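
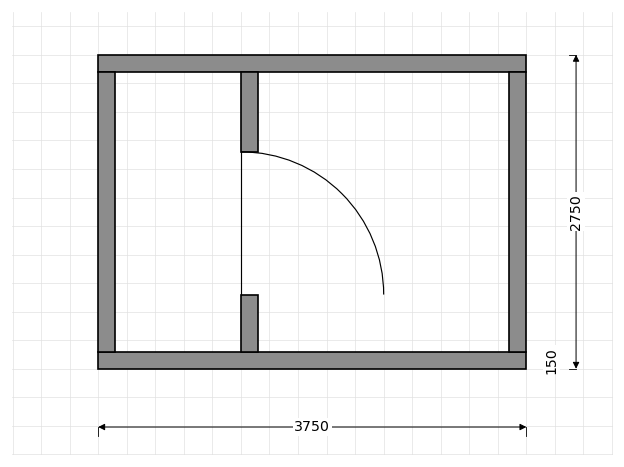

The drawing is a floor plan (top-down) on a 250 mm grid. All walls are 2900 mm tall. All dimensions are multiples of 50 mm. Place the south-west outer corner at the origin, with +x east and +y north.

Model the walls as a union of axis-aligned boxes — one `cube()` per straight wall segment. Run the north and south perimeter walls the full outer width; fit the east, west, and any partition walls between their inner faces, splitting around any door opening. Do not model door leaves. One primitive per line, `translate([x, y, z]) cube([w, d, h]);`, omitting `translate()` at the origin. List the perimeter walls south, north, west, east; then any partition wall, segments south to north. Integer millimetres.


cube([3750, 150, 2900]);
translate([0, 2600, 0]) cube([3750, 150, 2900]);
translate([0, 150, 0]) cube([150, 2450, 2900]);
translate([3600, 150, 0]) cube([150, 2450, 2900]);
translate([1250, 150, 0]) cube([150, 500, 2900]);
translate([1250, 1900, 0]) cube([150, 700, 2900]);


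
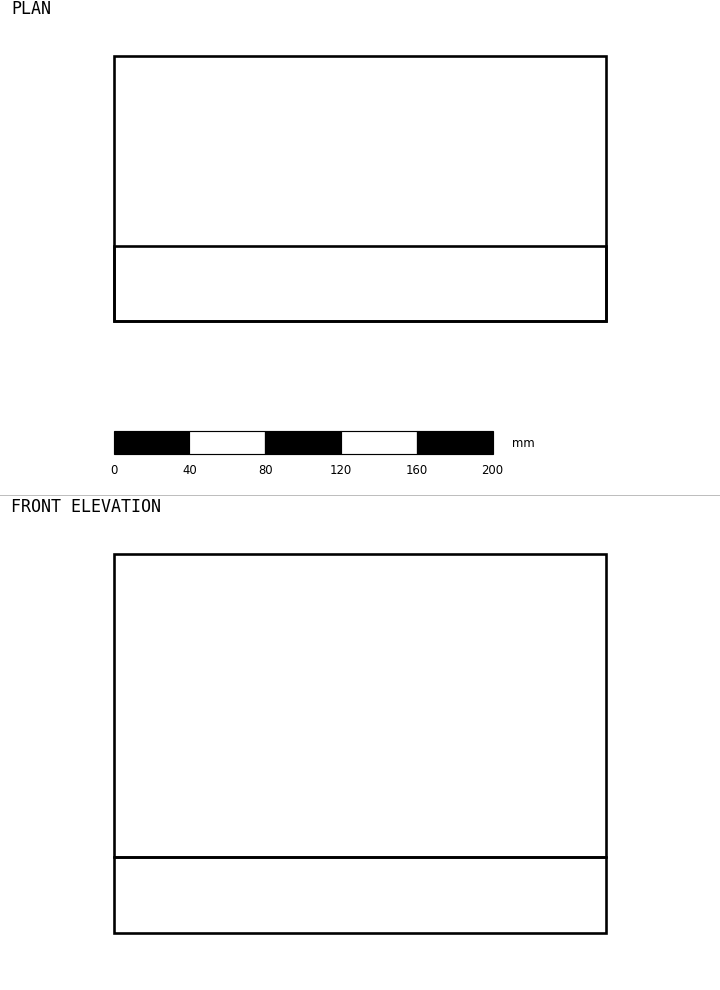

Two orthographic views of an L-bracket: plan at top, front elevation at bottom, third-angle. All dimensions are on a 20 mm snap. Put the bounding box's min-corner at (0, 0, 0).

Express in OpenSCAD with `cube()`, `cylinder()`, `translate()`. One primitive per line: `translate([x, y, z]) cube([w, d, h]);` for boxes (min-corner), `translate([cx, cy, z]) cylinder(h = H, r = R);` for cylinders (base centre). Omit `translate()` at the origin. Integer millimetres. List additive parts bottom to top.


cube([260, 140, 40]);
translate([0, 0, 40]) cube([260, 40, 160]);


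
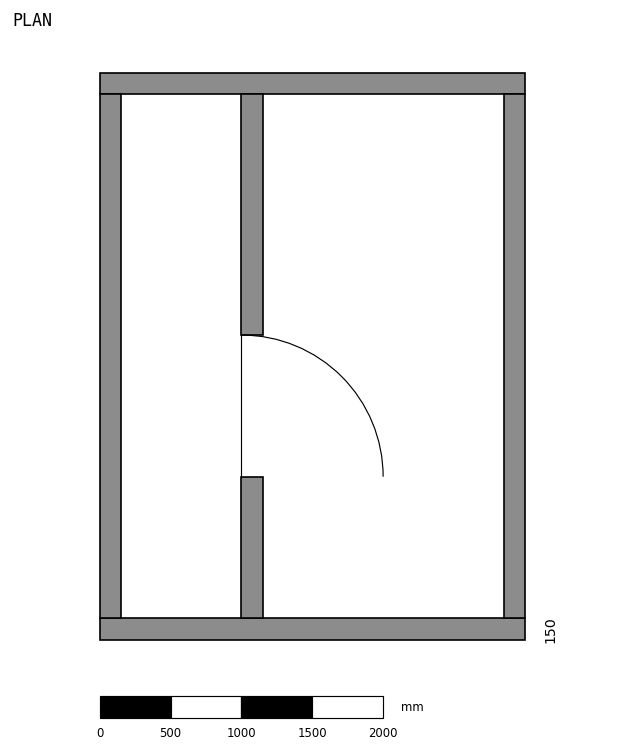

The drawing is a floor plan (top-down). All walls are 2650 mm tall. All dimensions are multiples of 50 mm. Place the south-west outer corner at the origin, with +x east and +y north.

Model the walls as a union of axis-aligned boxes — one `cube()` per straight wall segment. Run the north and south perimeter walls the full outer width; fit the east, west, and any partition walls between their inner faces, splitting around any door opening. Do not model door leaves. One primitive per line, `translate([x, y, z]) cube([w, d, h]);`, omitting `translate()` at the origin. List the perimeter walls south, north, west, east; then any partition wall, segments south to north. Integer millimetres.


cube([3000, 150, 2650]);
translate([0, 3850, 0]) cube([3000, 150, 2650]);
translate([0, 150, 0]) cube([150, 3700, 2650]);
translate([2850, 150, 0]) cube([150, 3700, 2650]);
translate([1000, 150, 0]) cube([150, 1000, 2650]);
translate([1000, 2150, 0]) cube([150, 1700, 2650]);


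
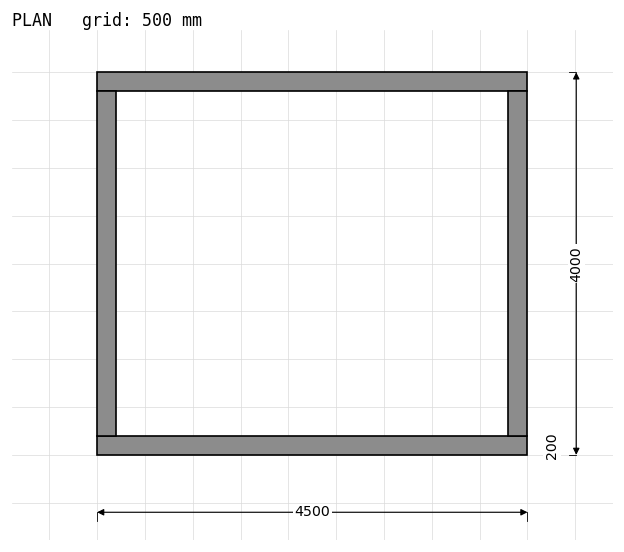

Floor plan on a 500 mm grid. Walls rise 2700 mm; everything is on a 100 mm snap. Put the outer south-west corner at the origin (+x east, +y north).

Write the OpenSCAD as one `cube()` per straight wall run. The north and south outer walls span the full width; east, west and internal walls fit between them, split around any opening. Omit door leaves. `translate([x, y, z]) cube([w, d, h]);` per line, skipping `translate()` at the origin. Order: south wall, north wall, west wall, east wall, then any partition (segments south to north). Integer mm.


cube([4500, 200, 2700]);
translate([0, 3800, 0]) cube([4500, 200, 2700]);
translate([0, 200, 0]) cube([200, 3600, 2700]);
translate([4300, 200, 0]) cube([200, 3600, 2700]);


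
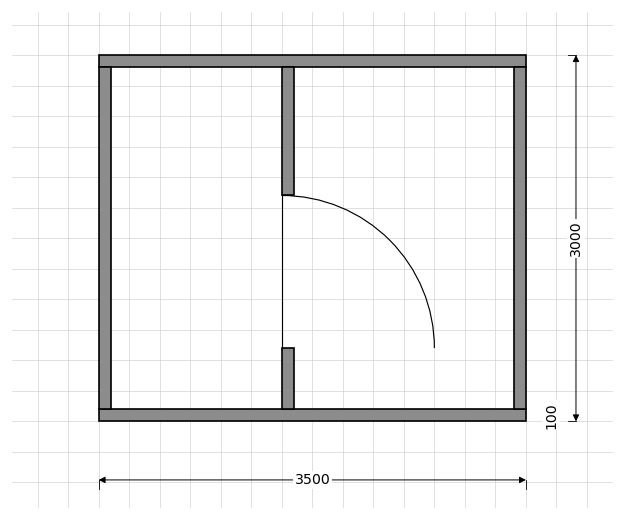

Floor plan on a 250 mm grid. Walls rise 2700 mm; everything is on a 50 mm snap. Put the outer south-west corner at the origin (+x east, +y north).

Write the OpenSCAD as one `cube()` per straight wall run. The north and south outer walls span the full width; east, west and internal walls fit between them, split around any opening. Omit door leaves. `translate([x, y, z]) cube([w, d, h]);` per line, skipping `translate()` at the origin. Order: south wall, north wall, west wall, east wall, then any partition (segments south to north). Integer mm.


cube([3500, 100, 2700]);
translate([0, 2900, 0]) cube([3500, 100, 2700]);
translate([0, 100, 0]) cube([100, 2800, 2700]);
translate([3400, 100, 0]) cube([100, 2800, 2700]);
translate([1500, 100, 0]) cube([100, 500, 2700]);
translate([1500, 1850, 0]) cube([100, 1050, 2700]);


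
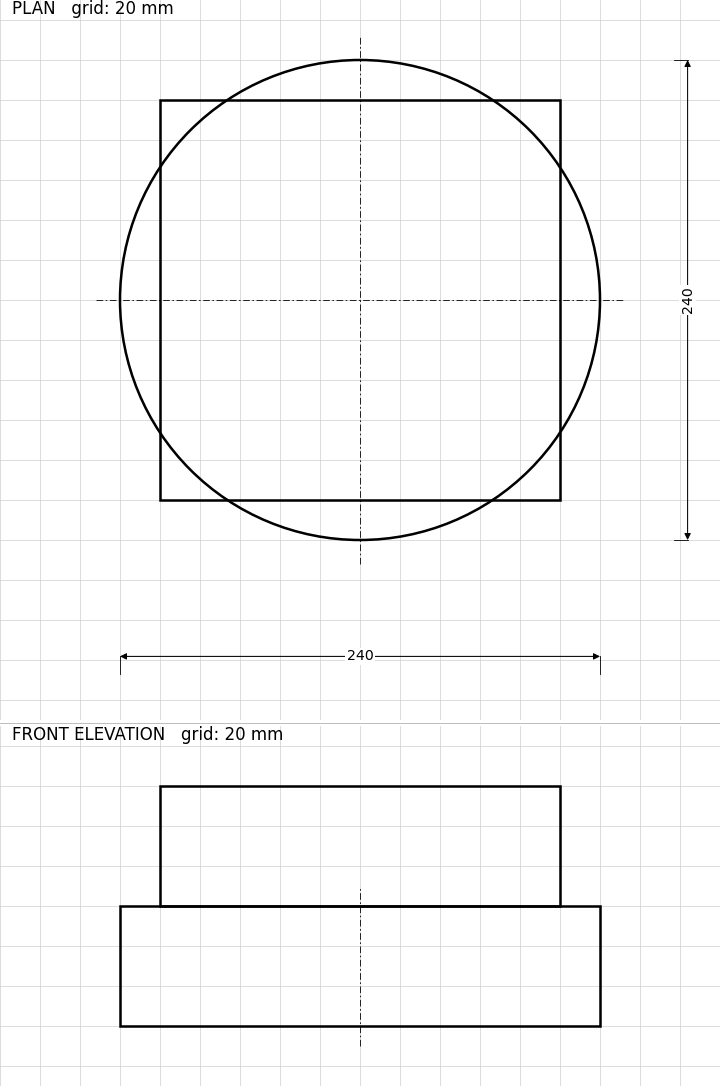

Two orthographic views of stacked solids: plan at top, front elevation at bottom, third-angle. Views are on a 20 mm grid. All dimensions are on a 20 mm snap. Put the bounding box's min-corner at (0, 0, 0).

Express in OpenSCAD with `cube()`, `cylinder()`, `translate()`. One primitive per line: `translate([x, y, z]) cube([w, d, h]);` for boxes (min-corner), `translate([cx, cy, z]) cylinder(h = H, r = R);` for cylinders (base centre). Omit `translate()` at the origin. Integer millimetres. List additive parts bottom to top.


translate([120, 120, 0]) cylinder(h = 60, r = 120);
translate([20, 20, 60]) cube([200, 200, 60]);


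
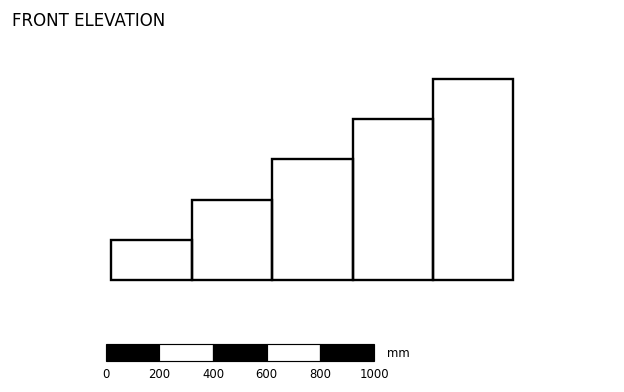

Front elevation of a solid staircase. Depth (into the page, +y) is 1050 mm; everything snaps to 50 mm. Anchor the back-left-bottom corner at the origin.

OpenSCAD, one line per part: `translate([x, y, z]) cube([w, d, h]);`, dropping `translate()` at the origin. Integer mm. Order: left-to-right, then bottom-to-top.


cube([300, 1050, 150]);
translate([300, 0, 0]) cube([300, 1050, 300]);
translate([600, 0, 0]) cube([300, 1050, 450]);
translate([900, 0, 0]) cube([300, 1050, 600]);
translate([1200, 0, 0]) cube([300, 1050, 750]);


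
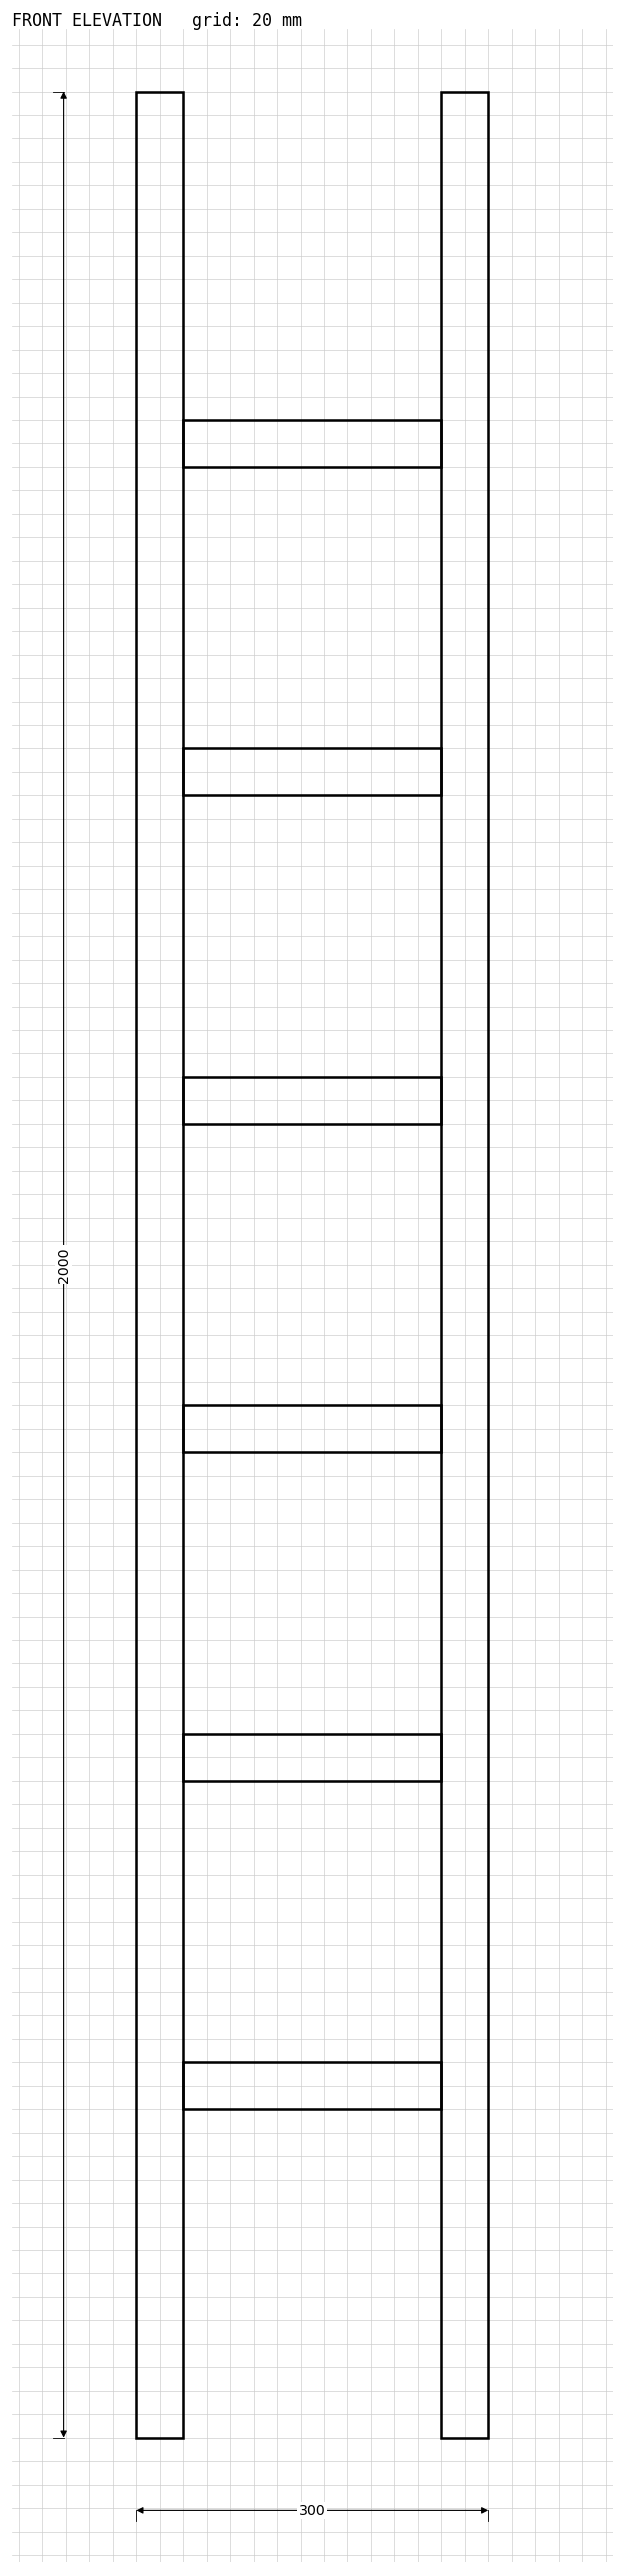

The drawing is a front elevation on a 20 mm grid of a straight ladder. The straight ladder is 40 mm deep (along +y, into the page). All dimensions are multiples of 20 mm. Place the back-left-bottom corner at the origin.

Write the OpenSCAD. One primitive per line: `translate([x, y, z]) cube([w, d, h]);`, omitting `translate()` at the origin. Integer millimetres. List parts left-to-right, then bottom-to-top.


cube([40, 40, 2000]);
translate([40, 0, 280]) cube([220, 40, 40]);
translate([40, 0, 560]) cube([220, 40, 40]);
translate([40, 0, 840]) cube([220, 40, 40]);
translate([40, 0, 1120]) cube([220, 40, 40]);
translate([40, 0, 1400]) cube([220, 40, 40]);
translate([40, 0, 1680]) cube([220, 40, 40]);
translate([260, 0, 0]) cube([40, 40, 2000]);


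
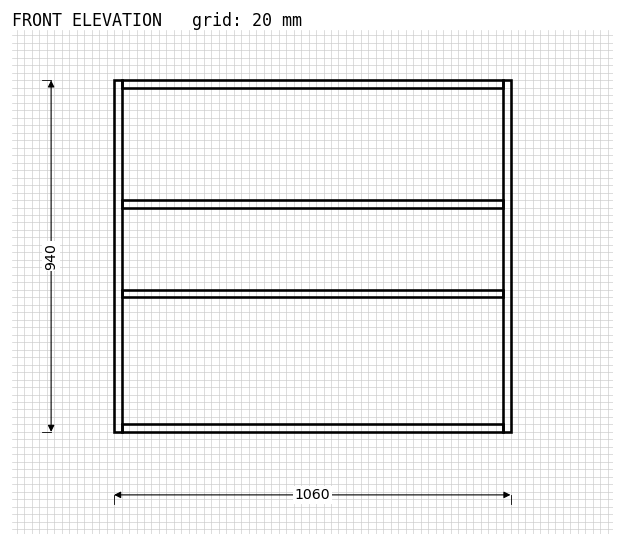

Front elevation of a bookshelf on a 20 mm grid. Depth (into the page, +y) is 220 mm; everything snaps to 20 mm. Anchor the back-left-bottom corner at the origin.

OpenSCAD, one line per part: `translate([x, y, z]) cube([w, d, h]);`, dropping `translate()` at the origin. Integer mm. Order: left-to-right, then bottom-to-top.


cube([20, 220, 940]);
translate([20, 0, 0]) cube([1020, 220, 20]);
translate([20, 0, 360]) cube([1020, 220, 20]);
translate([20, 0, 600]) cube([1020, 220, 20]);
translate([20, 0, 920]) cube([1020, 220, 20]);
translate([1040, 0, 0]) cube([20, 220, 940]);


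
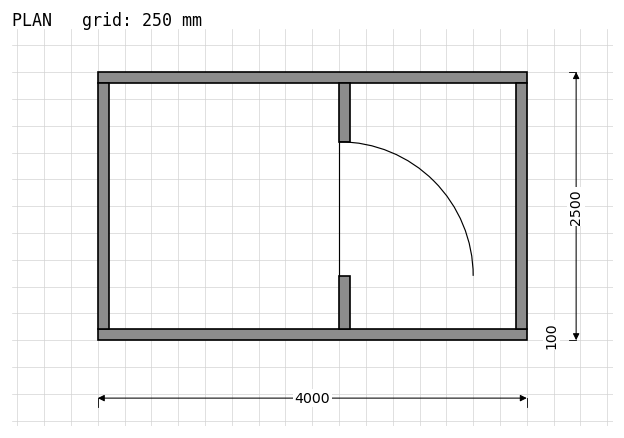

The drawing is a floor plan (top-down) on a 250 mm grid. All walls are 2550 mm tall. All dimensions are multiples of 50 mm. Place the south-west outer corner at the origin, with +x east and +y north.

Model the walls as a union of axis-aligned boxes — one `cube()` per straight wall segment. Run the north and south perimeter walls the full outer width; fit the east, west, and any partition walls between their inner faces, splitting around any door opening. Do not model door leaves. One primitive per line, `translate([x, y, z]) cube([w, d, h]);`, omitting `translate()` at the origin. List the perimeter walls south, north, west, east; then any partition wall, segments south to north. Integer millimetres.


cube([4000, 100, 2550]);
translate([0, 2400, 0]) cube([4000, 100, 2550]);
translate([0, 100, 0]) cube([100, 2300, 2550]);
translate([3900, 100, 0]) cube([100, 2300, 2550]);
translate([2250, 100, 0]) cube([100, 500, 2550]);
translate([2250, 1850, 0]) cube([100, 550, 2550]);


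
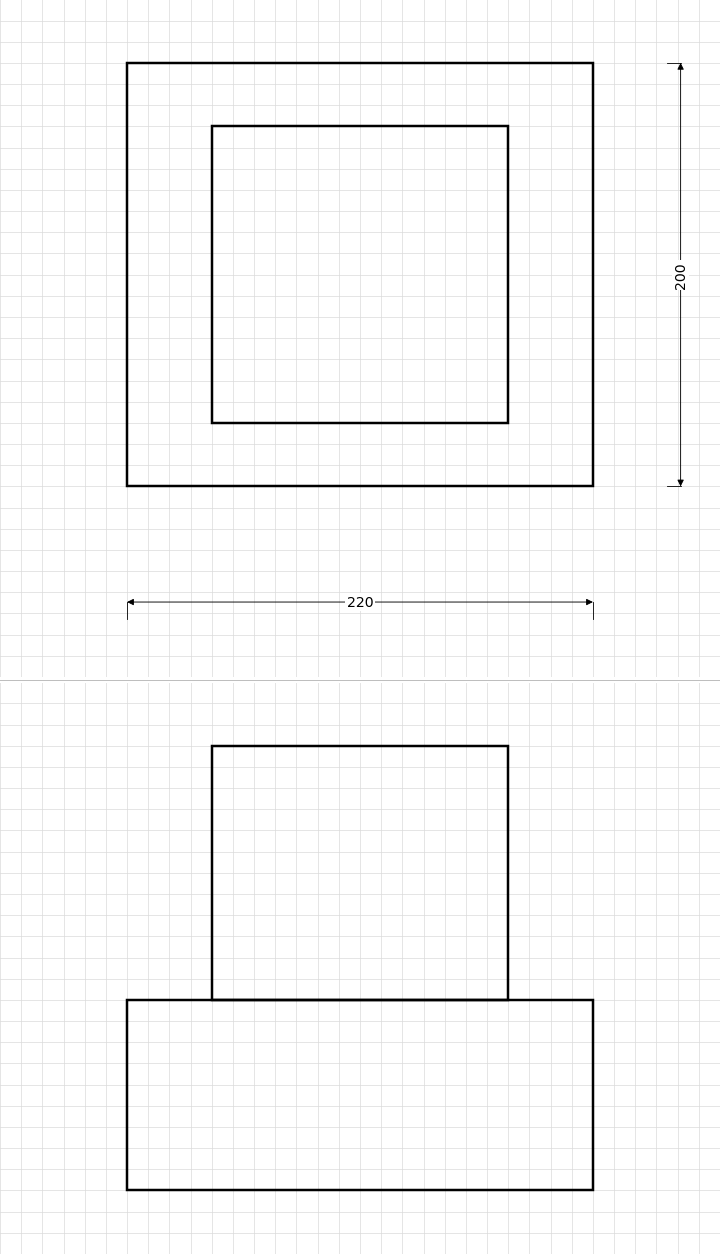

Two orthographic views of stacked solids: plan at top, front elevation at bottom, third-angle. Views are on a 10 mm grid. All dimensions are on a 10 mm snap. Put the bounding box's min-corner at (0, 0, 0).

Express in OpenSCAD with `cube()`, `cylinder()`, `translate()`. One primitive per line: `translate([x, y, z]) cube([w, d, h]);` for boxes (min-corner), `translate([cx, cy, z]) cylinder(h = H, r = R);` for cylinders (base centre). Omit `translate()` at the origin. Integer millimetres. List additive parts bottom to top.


cube([220, 200, 90]);
translate([40, 30, 90]) cube([140, 140, 120]);


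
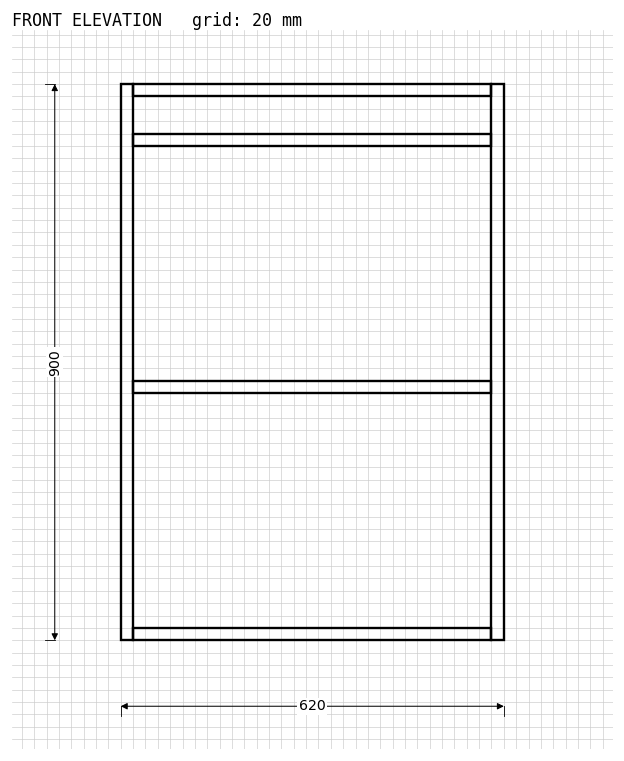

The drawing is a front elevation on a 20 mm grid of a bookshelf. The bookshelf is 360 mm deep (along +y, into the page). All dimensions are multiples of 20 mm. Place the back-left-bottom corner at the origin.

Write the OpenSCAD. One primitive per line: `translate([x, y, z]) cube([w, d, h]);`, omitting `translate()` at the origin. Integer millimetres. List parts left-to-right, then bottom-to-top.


cube([20, 360, 900]);
translate([20, 0, 0]) cube([580, 360, 20]);
translate([20, 0, 400]) cube([580, 360, 20]);
translate([20, 0, 800]) cube([580, 360, 20]);
translate([20, 0, 880]) cube([580, 360, 20]);
translate([600, 0, 0]) cube([20, 360, 900]);


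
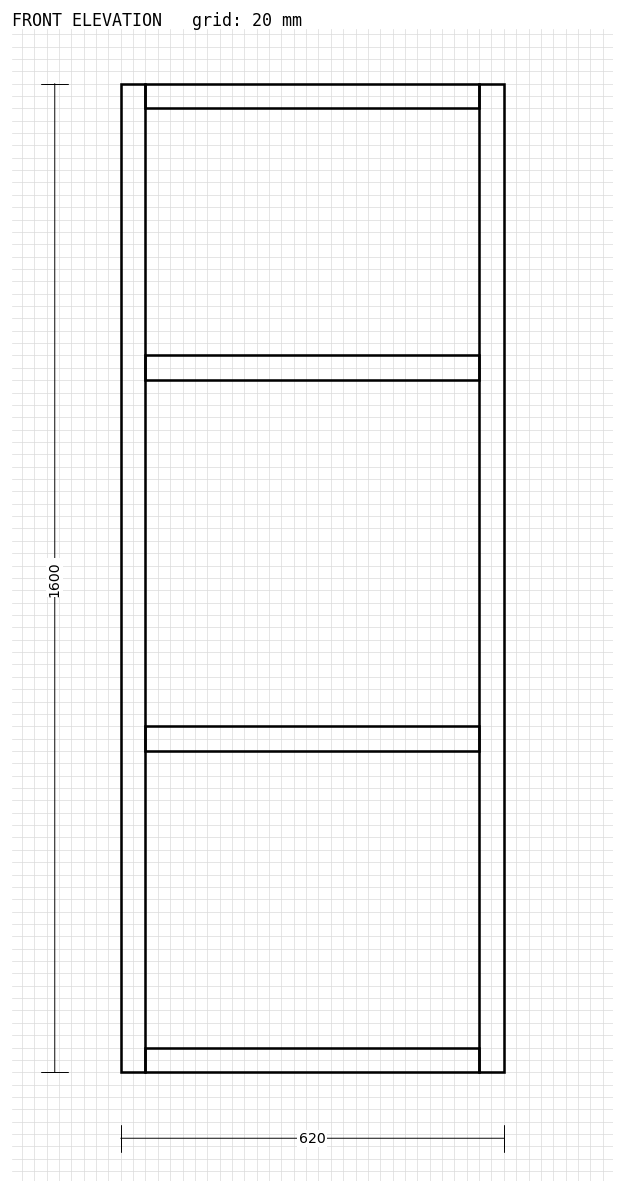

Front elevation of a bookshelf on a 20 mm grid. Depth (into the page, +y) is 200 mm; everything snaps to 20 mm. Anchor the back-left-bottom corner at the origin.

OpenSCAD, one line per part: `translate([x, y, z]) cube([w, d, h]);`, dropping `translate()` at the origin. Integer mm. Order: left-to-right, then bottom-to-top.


cube([40, 200, 1600]);
translate([40, 0, 0]) cube([540, 200, 40]);
translate([40, 0, 520]) cube([540, 200, 40]);
translate([40, 0, 1120]) cube([540, 200, 40]);
translate([40, 0, 1560]) cube([540, 200, 40]);
translate([580, 0, 0]) cube([40, 200, 1600]);


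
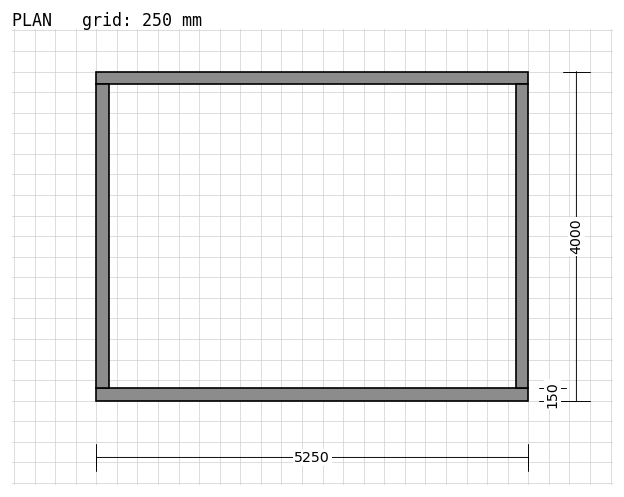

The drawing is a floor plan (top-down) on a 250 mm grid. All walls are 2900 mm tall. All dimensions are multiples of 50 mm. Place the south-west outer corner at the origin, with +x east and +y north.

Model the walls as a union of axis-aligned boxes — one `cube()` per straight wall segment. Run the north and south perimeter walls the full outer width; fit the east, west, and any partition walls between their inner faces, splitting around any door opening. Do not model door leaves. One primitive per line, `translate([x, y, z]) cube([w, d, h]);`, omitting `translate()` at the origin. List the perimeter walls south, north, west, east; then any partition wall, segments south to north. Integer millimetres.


cube([5250, 150, 2900]);
translate([0, 3850, 0]) cube([5250, 150, 2900]);
translate([0, 150, 0]) cube([150, 3700, 2900]);
translate([5100, 150, 0]) cube([150, 3700, 2900]);


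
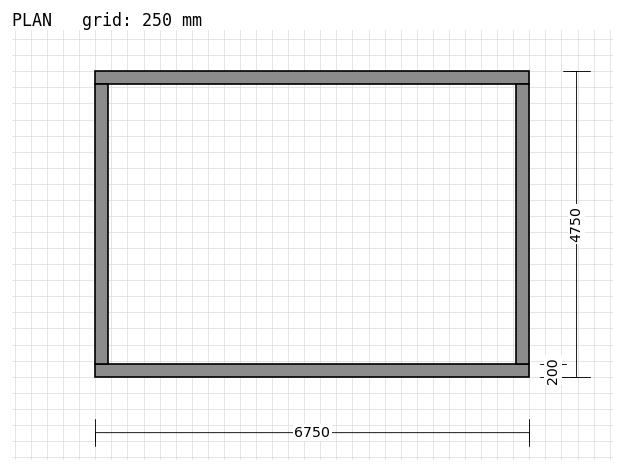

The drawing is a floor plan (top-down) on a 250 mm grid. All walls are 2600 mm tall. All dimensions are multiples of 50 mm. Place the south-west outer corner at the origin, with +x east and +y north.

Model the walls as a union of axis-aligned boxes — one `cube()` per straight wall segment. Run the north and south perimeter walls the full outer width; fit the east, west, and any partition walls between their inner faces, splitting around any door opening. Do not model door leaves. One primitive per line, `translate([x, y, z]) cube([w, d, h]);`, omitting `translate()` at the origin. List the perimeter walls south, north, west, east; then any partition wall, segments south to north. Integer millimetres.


cube([6750, 200, 2600]);
translate([0, 4550, 0]) cube([6750, 200, 2600]);
translate([0, 200, 0]) cube([200, 4350, 2600]);
translate([6550, 200, 0]) cube([200, 4350, 2600]);


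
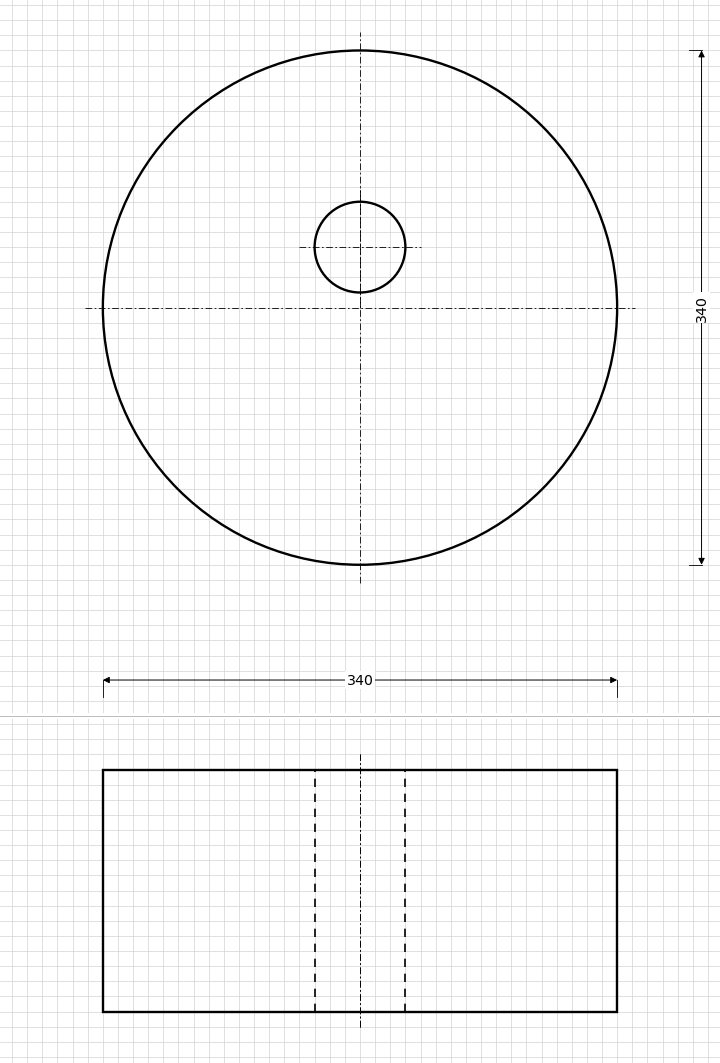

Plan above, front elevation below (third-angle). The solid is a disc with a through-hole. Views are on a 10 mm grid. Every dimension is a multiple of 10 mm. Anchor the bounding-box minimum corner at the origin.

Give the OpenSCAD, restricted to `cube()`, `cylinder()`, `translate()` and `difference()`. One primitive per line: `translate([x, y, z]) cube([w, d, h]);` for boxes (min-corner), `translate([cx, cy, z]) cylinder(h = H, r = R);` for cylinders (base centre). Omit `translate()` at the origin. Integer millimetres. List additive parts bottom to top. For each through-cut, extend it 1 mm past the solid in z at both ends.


difference() {
  translate([170, 170, 0]) cylinder(h = 160, r = 170);
  translate([170, 210, -1]) cylinder(h = 162, r = 30);
}


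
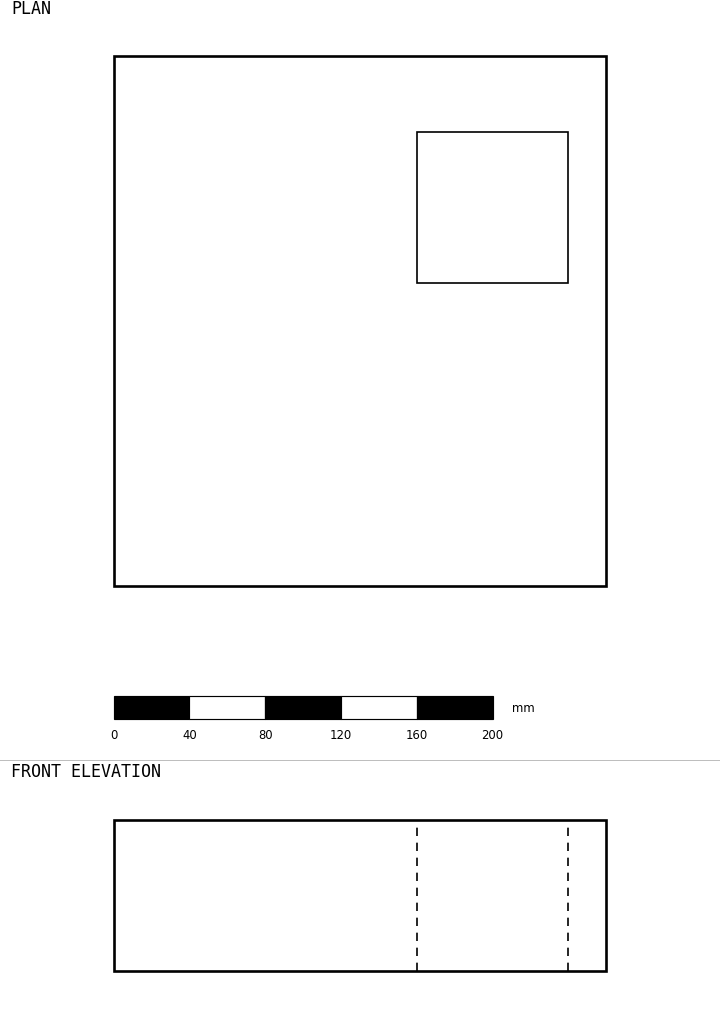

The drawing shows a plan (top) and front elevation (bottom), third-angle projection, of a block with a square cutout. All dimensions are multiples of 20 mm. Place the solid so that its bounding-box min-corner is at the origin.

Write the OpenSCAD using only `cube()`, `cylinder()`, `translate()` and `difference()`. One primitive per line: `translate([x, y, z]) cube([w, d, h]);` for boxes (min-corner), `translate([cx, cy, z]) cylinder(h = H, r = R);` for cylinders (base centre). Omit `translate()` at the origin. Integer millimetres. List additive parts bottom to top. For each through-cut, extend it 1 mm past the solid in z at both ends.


difference() {
  cube([260, 280, 80]);
  translate([160, 160, -1]) cube([80, 80, 82]);
}


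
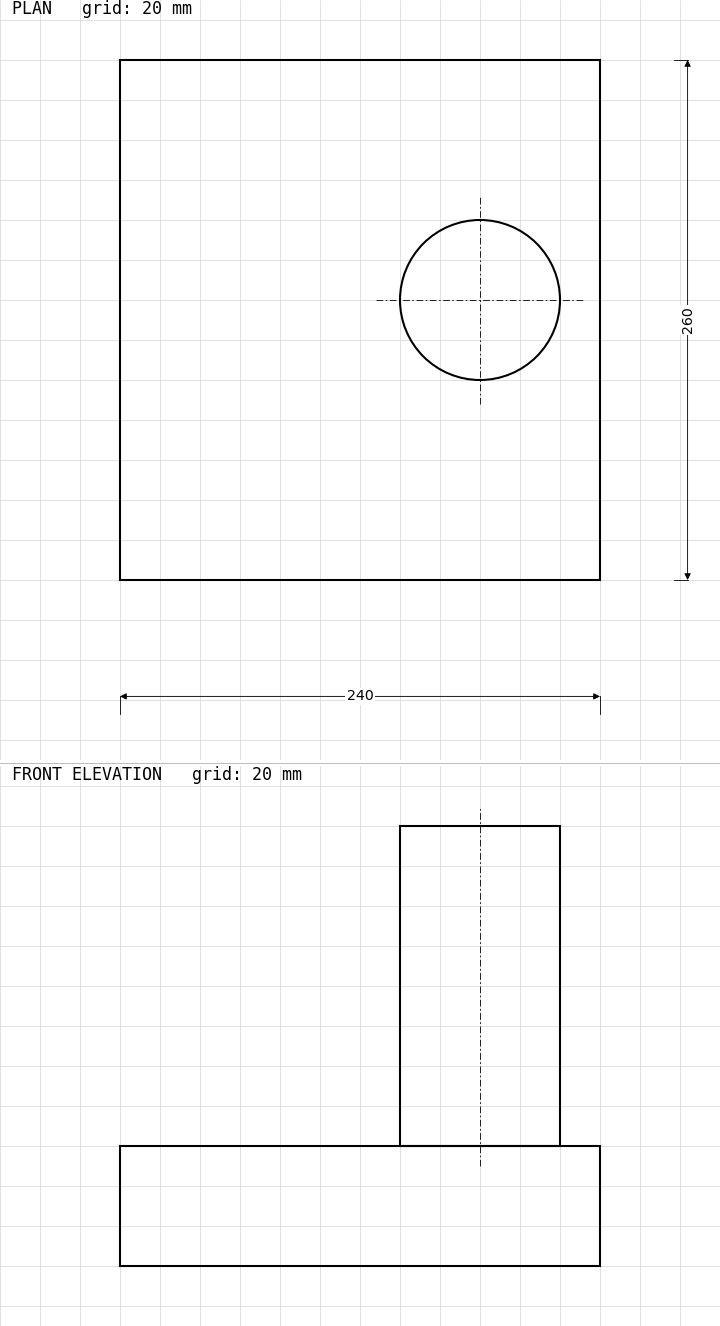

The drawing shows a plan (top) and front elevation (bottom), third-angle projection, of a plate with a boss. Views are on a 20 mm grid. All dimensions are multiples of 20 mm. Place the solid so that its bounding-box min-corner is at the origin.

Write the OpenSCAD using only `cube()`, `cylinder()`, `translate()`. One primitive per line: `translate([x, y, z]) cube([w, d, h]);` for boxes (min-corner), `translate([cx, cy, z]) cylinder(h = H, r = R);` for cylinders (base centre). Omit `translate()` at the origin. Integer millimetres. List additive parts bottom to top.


cube([240, 260, 60]);
translate([180, 140, 60]) cylinder(h = 160, r = 40);


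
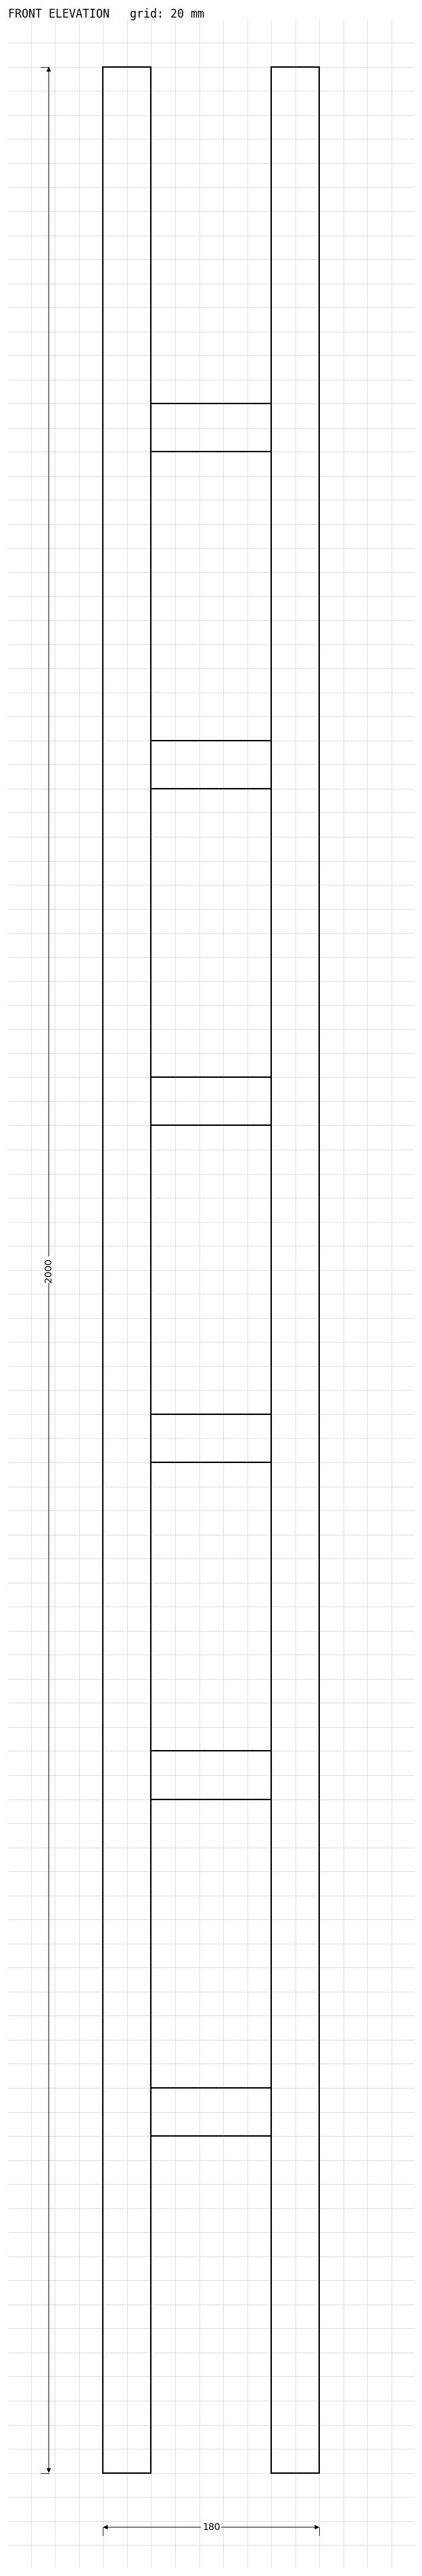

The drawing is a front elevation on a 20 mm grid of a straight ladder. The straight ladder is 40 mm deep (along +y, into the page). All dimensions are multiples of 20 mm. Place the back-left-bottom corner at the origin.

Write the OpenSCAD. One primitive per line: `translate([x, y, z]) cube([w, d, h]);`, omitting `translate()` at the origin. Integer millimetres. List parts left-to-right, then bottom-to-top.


cube([40, 40, 2000]);
translate([40, 0, 280]) cube([100, 40, 40]);
translate([40, 0, 560]) cube([100, 40, 40]);
translate([40, 0, 840]) cube([100, 40, 40]);
translate([40, 0, 1120]) cube([100, 40, 40]);
translate([40, 0, 1400]) cube([100, 40, 40]);
translate([40, 0, 1680]) cube([100, 40, 40]);
translate([140, 0, 0]) cube([40, 40, 2000]);


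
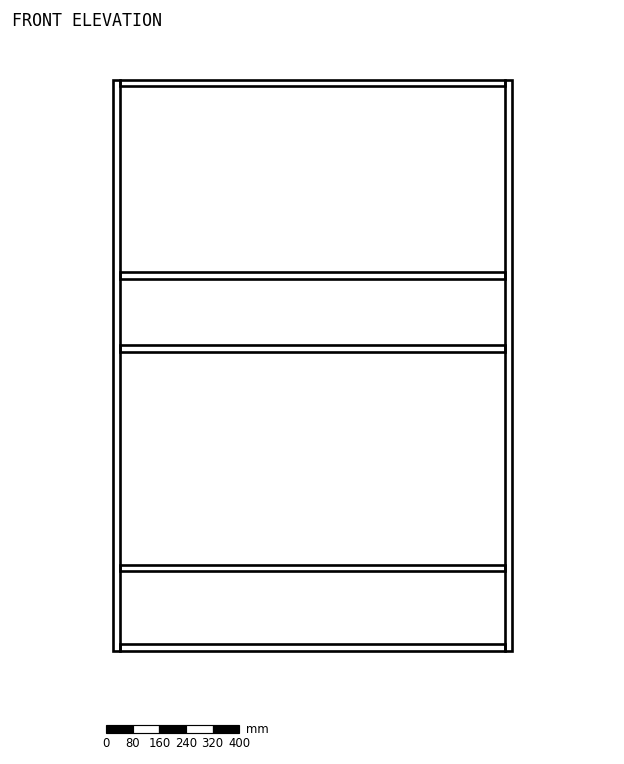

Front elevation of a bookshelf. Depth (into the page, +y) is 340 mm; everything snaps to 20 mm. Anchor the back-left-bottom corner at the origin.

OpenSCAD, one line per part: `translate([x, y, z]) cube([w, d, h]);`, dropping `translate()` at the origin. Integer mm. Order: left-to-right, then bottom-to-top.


cube([20, 340, 1720]);
translate([20, 0, 0]) cube([1160, 340, 20]);
translate([20, 0, 240]) cube([1160, 340, 20]);
translate([20, 0, 900]) cube([1160, 340, 20]);
translate([20, 0, 1120]) cube([1160, 340, 20]);
translate([20, 0, 1700]) cube([1160, 340, 20]);
translate([1180, 0, 0]) cube([20, 340, 1720]);


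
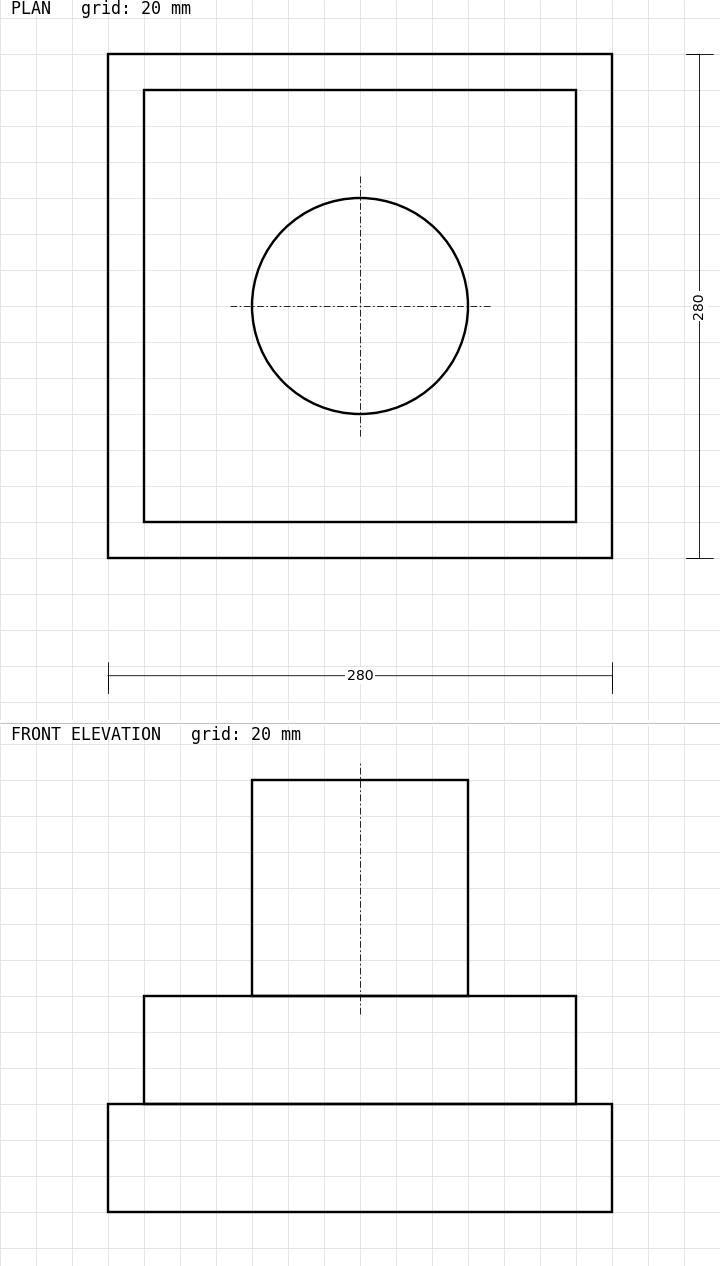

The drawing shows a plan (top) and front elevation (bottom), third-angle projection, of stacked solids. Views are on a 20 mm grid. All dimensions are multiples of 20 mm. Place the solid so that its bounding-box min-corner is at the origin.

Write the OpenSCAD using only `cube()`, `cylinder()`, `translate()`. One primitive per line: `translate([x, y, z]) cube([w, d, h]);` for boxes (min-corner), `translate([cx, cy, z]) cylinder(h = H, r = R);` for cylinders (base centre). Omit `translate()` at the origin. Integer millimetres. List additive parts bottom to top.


cube([280, 280, 60]);
translate([20, 20, 60]) cube([240, 240, 60]);
translate([140, 140, 120]) cylinder(h = 120, r = 60);


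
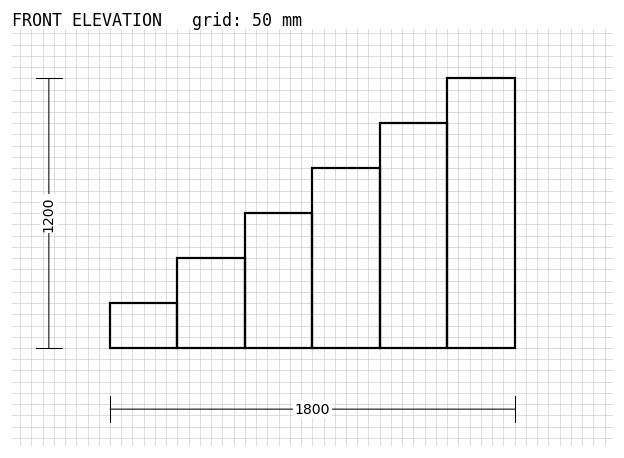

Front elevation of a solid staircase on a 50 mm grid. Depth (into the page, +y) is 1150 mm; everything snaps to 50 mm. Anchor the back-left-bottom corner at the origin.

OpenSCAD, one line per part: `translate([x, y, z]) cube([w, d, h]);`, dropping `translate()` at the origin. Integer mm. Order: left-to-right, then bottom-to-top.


cube([300, 1150, 200]);
translate([300, 0, 0]) cube([300, 1150, 400]);
translate([600, 0, 0]) cube([300, 1150, 600]);
translate([900, 0, 0]) cube([300, 1150, 800]);
translate([1200, 0, 0]) cube([300, 1150, 1000]);
translate([1500, 0, 0]) cube([300, 1150, 1200]);


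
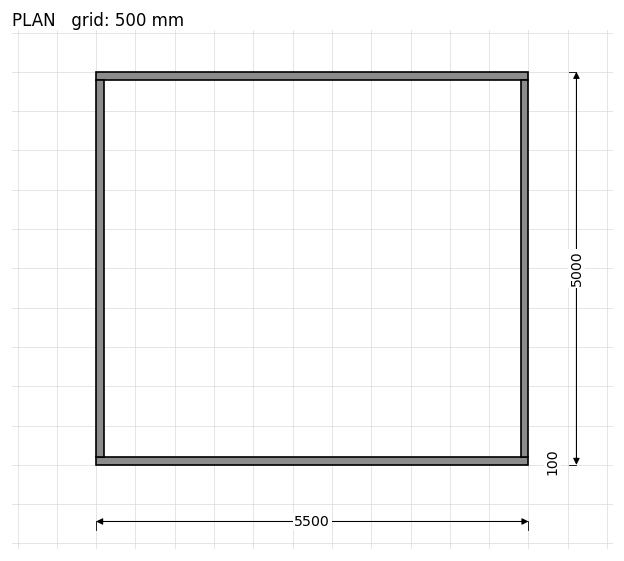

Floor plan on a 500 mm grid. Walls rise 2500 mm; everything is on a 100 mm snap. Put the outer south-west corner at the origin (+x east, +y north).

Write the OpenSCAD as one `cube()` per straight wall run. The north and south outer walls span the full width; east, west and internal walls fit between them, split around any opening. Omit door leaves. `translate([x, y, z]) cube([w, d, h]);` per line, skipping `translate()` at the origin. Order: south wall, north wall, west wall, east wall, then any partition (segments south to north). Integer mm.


cube([5500, 100, 2500]);
translate([0, 4900, 0]) cube([5500, 100, 2500]);
translate([0, 100, 0]) cube([100, 4800, 2500]);
translate([5400, 100, 0]) cube([100, 4800, 2500]);


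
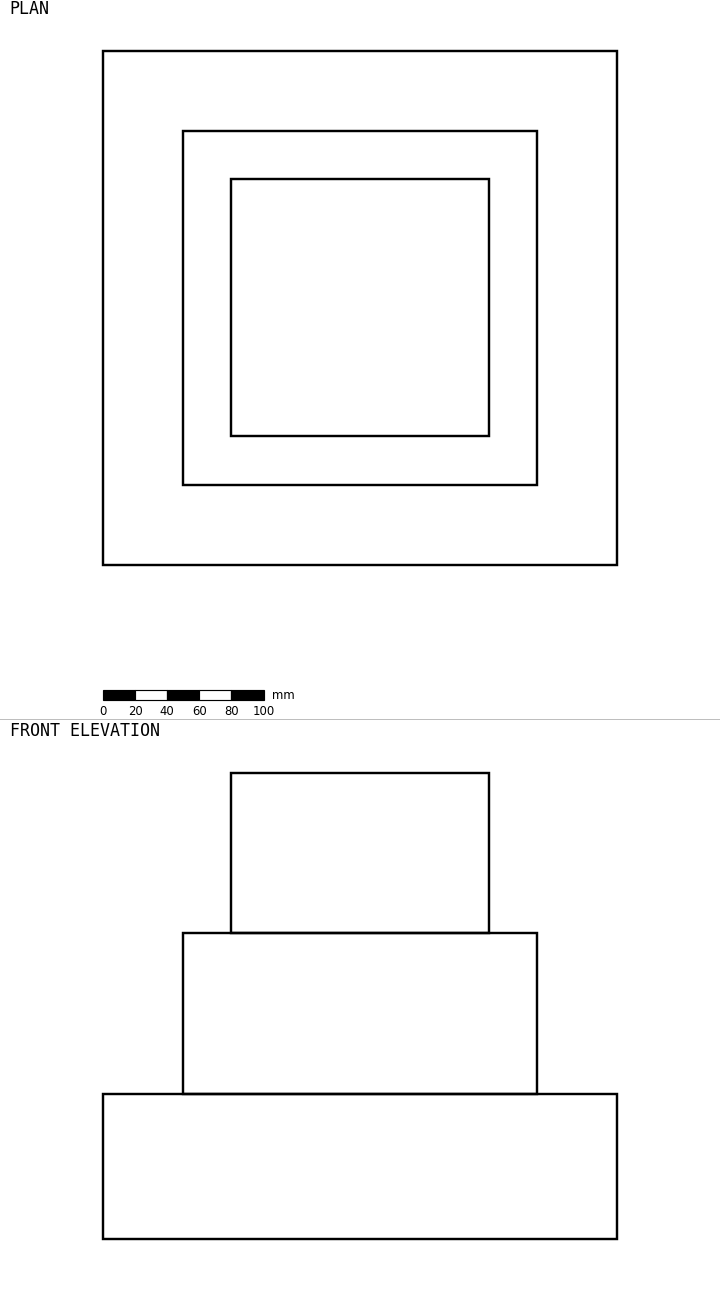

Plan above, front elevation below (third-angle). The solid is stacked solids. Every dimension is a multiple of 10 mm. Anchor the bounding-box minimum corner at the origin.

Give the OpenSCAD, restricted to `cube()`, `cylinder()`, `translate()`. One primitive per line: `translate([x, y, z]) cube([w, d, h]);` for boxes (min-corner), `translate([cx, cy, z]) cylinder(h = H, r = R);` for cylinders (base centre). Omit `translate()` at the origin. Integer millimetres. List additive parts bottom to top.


cube([320, 320, 90]);
translate([50, 50, 90]) cube([220, 220, 100]);
translate([80, 80, 190]) cube([160, 160, 100]);


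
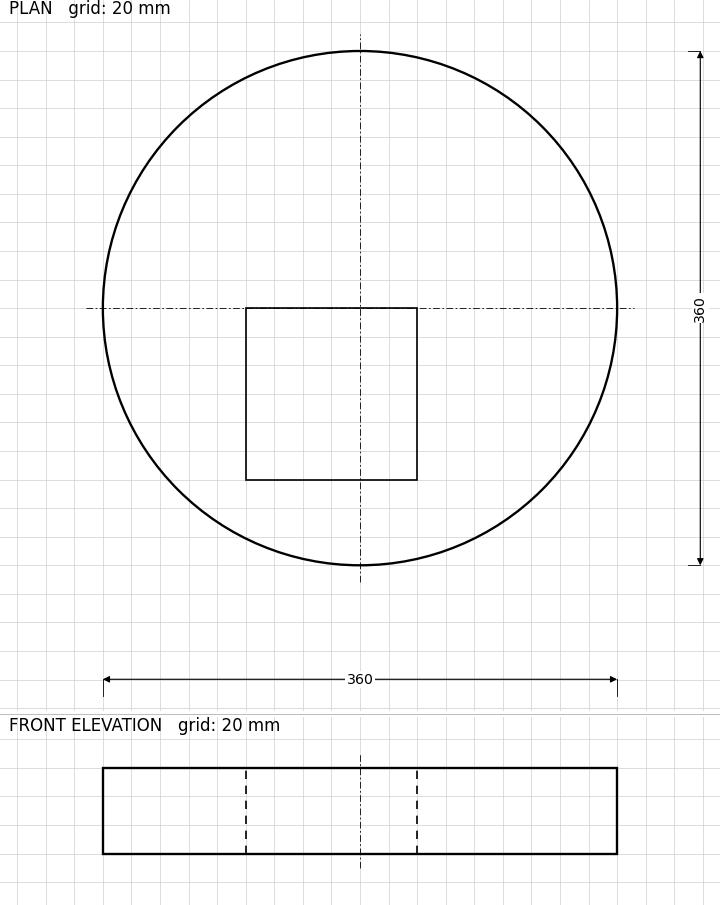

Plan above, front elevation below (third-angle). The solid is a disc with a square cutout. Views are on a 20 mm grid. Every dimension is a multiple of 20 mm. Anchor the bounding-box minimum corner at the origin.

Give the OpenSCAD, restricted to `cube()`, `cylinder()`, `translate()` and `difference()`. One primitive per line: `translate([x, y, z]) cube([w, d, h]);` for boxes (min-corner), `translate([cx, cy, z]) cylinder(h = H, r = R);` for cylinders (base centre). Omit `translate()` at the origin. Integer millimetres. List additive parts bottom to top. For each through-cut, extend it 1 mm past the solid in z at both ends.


difference() {
  translate([180, 180, 0]) cylinder(h = 60, r = 180);
  translate([100, 60, -1]) cube([120, 120, 62]);
}


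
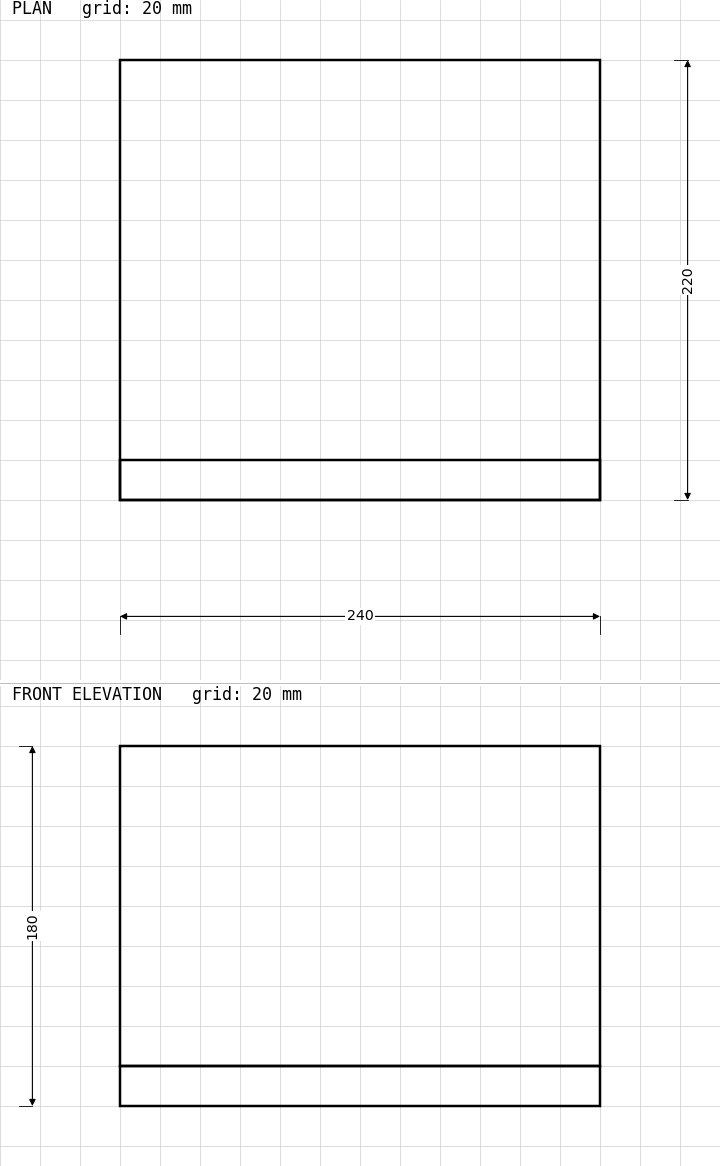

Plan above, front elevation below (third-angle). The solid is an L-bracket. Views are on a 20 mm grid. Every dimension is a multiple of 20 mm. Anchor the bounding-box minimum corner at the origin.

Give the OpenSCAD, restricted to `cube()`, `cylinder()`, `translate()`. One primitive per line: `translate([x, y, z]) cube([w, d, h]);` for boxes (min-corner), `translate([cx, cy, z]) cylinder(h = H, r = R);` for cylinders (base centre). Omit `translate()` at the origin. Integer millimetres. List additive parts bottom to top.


cube([240, 220, 20]);
translate([0, 0, 20]) cube([240, 20, 160]);


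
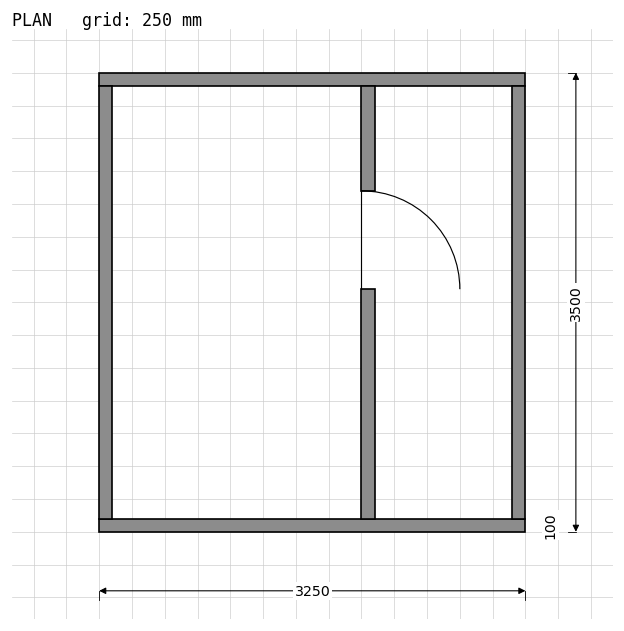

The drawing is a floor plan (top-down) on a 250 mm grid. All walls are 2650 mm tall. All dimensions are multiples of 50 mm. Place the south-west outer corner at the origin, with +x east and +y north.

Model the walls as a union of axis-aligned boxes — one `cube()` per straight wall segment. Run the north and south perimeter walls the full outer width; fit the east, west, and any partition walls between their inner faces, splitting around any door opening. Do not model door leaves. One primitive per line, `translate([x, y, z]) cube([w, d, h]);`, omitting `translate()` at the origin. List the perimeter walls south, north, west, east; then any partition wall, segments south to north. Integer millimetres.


cube([3250, 100, 2650]);
translate([0, 3400, 0]) cube([3250, 100, 2650]);
translate([0, 100, 0]) cube([100, 3300, 2650]);
translate([3150, 100, 0]) cube([100, 3300, 2650]);
translate([2000, 100, 0]) cube([100, 1750, 2650]);
translate([2000, 2600, 0]) cube([100, 800, 2650]);


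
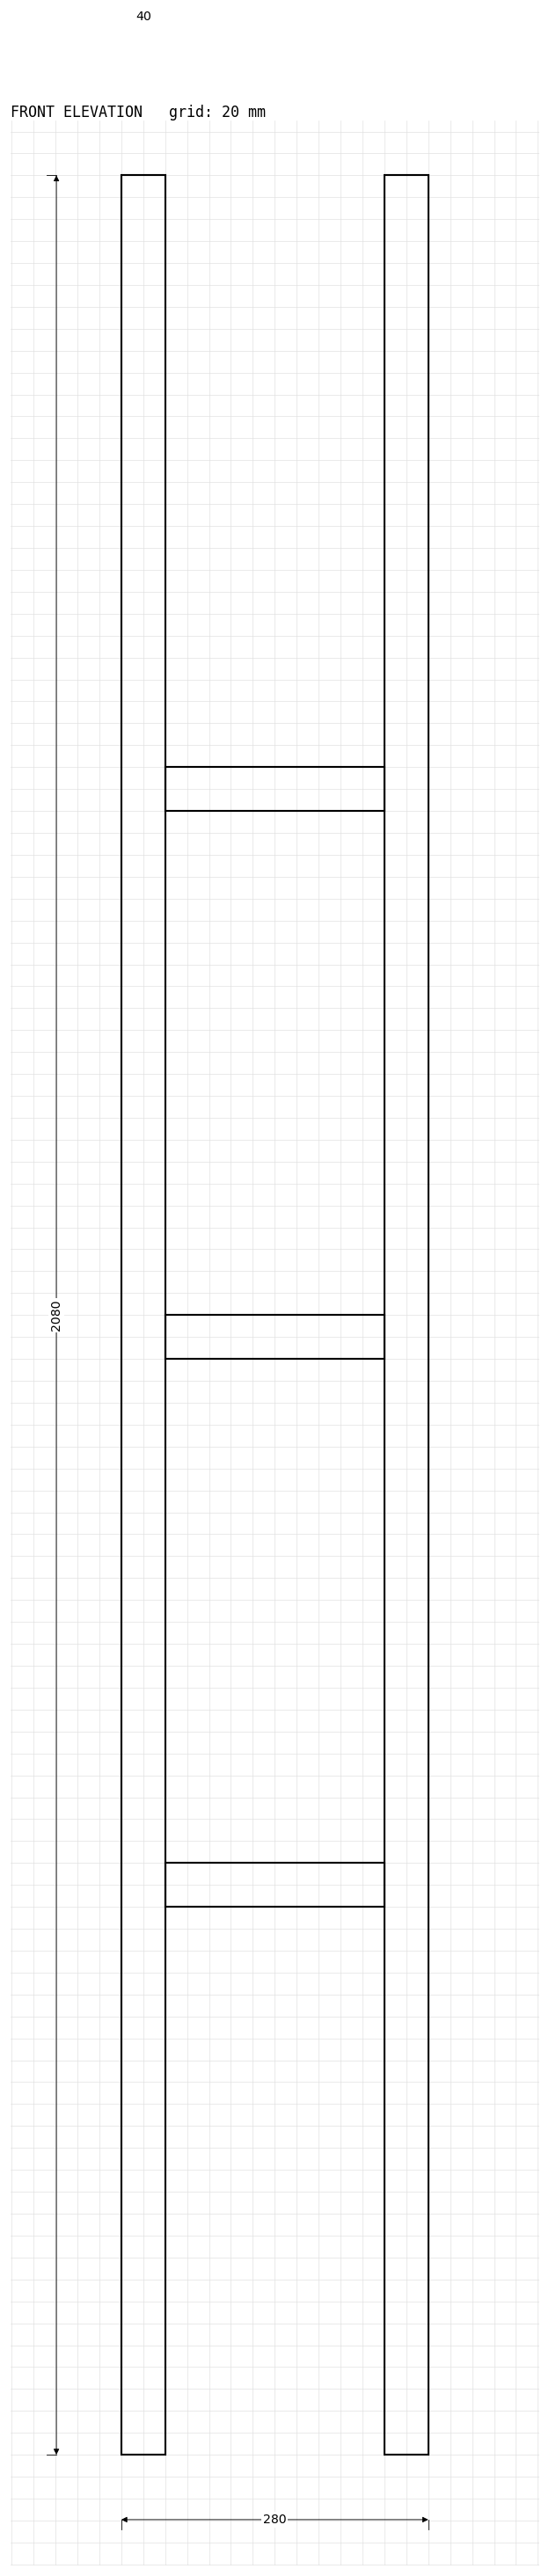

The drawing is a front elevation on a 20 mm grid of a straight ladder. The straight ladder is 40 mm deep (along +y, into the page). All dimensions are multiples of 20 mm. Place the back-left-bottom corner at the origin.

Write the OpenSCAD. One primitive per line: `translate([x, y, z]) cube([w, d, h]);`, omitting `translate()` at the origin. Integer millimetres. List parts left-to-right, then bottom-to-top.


cube([40, 40, 2080]);
translate([40, 0, 500]) cube([200, 40, 40]);
translate([40, 0, 1000]) cube([200, 40, 40]);
translate([40, 0, 1500]) cube([200, 40, 40]);
translate([240, 0, 0]) cube([40, 40, 2080]);


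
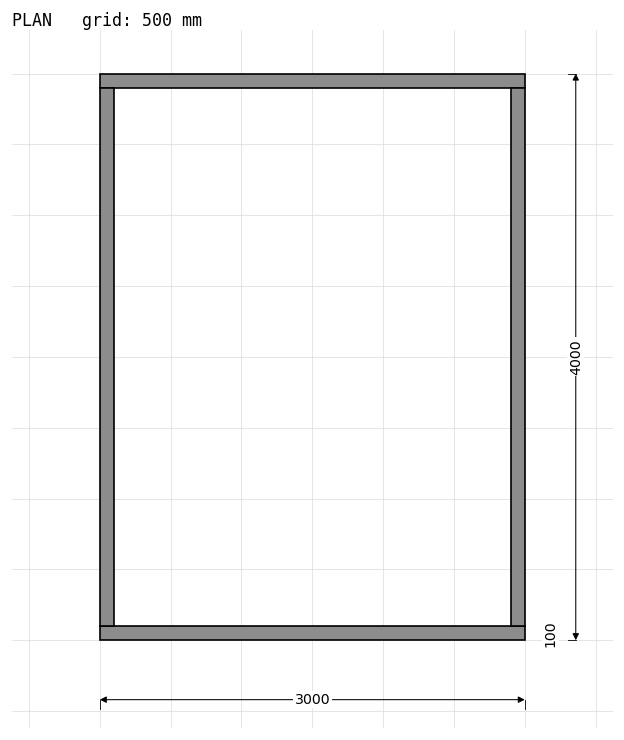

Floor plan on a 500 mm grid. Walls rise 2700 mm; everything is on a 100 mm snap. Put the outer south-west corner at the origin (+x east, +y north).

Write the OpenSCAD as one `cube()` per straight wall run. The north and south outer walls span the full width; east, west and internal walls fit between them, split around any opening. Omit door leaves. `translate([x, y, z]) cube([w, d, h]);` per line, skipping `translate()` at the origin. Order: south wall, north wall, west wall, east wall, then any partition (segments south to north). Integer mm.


cube([3000, 100, 2700]);
translate([0, 3900, 0]) cube([3000, 100, 2700]);
translate([0, 100, 0]) cube([100, 3800, 2700]);
translate([2900, 100, 0]) cube([100, 3800, 2700]);


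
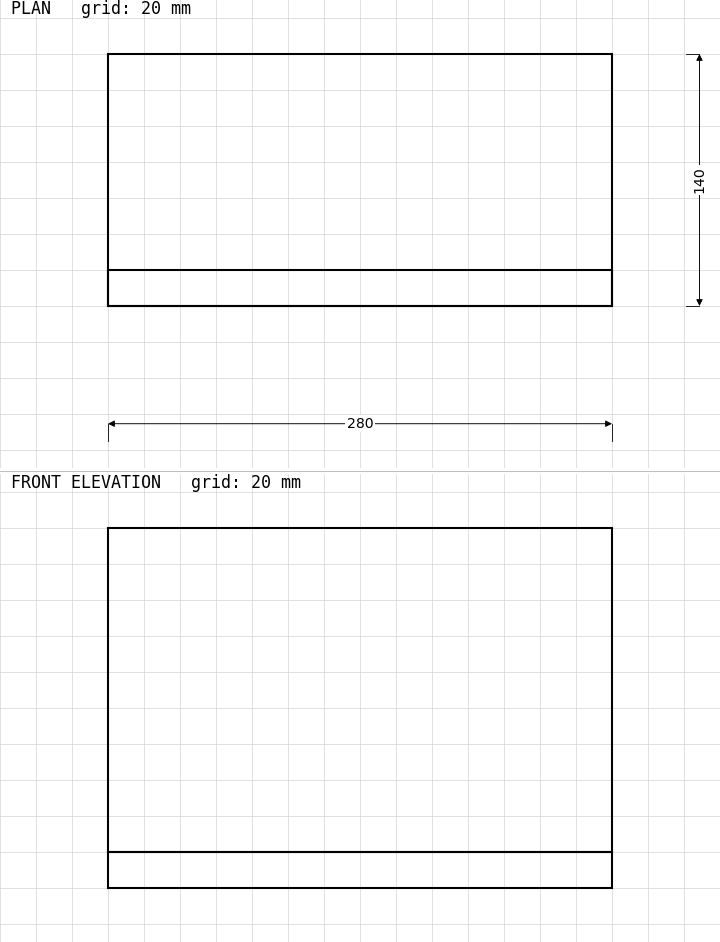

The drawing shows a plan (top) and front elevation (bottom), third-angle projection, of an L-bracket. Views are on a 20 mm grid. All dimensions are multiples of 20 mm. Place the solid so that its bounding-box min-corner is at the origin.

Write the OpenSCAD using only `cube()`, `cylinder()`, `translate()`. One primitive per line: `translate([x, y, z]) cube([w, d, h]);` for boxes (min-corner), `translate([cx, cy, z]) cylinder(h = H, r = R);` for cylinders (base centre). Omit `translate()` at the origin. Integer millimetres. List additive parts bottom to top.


cube([280, 140, 20]);
translate([0, 0, 20]) cube([280, 20, 180]);


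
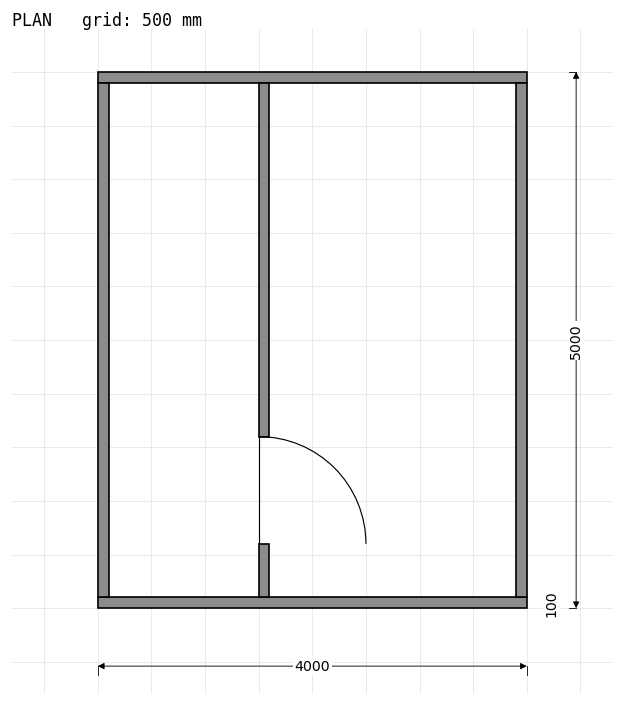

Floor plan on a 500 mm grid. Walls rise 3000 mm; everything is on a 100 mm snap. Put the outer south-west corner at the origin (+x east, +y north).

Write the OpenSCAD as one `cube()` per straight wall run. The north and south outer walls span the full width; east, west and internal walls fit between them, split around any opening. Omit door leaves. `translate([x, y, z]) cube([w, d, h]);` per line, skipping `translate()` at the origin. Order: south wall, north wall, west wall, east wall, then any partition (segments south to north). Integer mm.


cube([4000, 100, 3000]);
translate([0, 4900, 0]) cube([4000, 100, 3000]);
translate([0, 100, 0]) cube([100, 4800, 3000]);
translate([3900, 100, 0]) cube([100, 4800, 3000]);
translate([1500, 100, 0]) cube([100, 500, 3000]);
translate([1500, 1600, 0]) cube([100, 3300, 3000]);


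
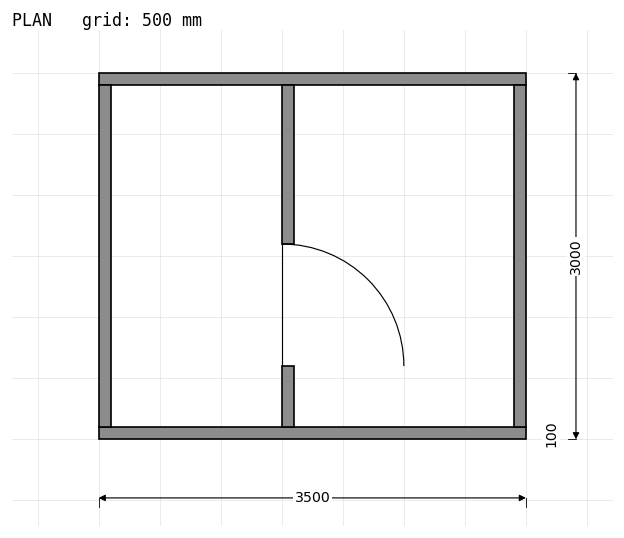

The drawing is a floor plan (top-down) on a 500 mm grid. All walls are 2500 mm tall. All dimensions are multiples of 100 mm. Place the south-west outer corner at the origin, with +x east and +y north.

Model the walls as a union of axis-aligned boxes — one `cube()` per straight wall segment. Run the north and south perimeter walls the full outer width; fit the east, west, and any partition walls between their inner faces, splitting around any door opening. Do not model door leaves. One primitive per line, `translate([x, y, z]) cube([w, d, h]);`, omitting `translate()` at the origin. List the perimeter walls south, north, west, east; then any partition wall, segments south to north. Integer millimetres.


cube([3500, 100, 2500]);
translate([0, 2900, 0]) cube([3500, 100, 2500]);
translate([0, 100, 0]) cube([100, 2800, 2500]);
translate([3400, 100, 0]) cube([100, 2800, 2500]);
translate([1500, 100, 0]) cube([100, 500, 2500]);
translate([1500, 1600, 0]) cube([100, 1300, 2500]);


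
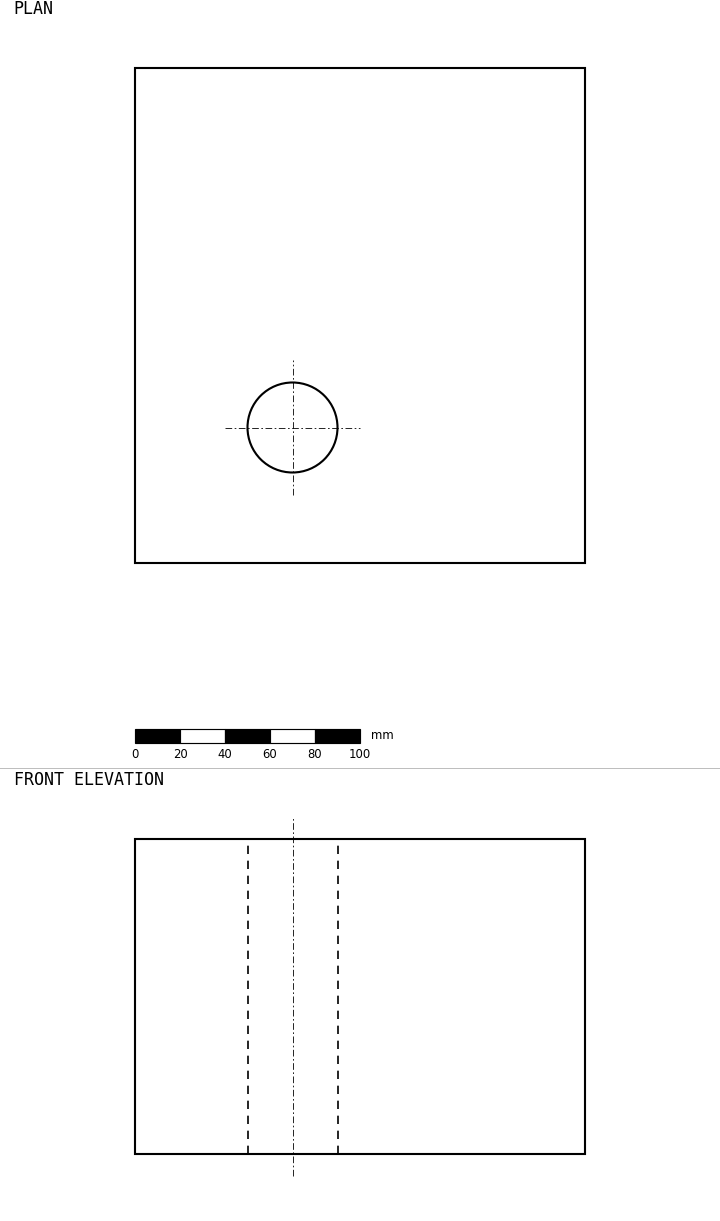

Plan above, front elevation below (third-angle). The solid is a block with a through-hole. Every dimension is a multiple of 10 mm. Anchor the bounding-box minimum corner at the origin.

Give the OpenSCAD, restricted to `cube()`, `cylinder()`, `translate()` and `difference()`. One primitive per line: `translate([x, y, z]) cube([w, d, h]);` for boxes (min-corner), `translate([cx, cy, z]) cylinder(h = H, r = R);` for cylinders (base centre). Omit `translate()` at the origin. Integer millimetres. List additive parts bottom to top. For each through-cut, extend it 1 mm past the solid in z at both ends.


difference() {
  cube([200, 220, 140]);
  translate([70, 60, -1]) cylinder(h = 142, r = 20);
}


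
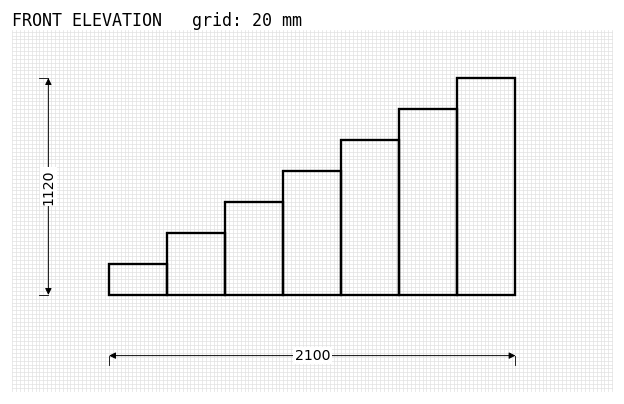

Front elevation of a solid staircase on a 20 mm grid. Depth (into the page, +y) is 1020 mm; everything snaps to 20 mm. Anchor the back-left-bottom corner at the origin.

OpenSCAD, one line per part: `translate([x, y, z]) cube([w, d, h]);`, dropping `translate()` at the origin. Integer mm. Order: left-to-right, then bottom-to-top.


cube([300, 1020, 160]);
translate([300, 0, 0]) cube([300, 1020, 320]);
translate([600, 0, 0]) cube([300, 1020, 480]);
translate([900, 0, 0]) cube([300, 1020, 640]);
translate([1200, 0, 0]) cube([300, 1020, 800]);
translate([1500, 0, 0]) cube([300, 1020, 960]);
translate([1800, 0, 0]) cube([300, 1020, 1120]);


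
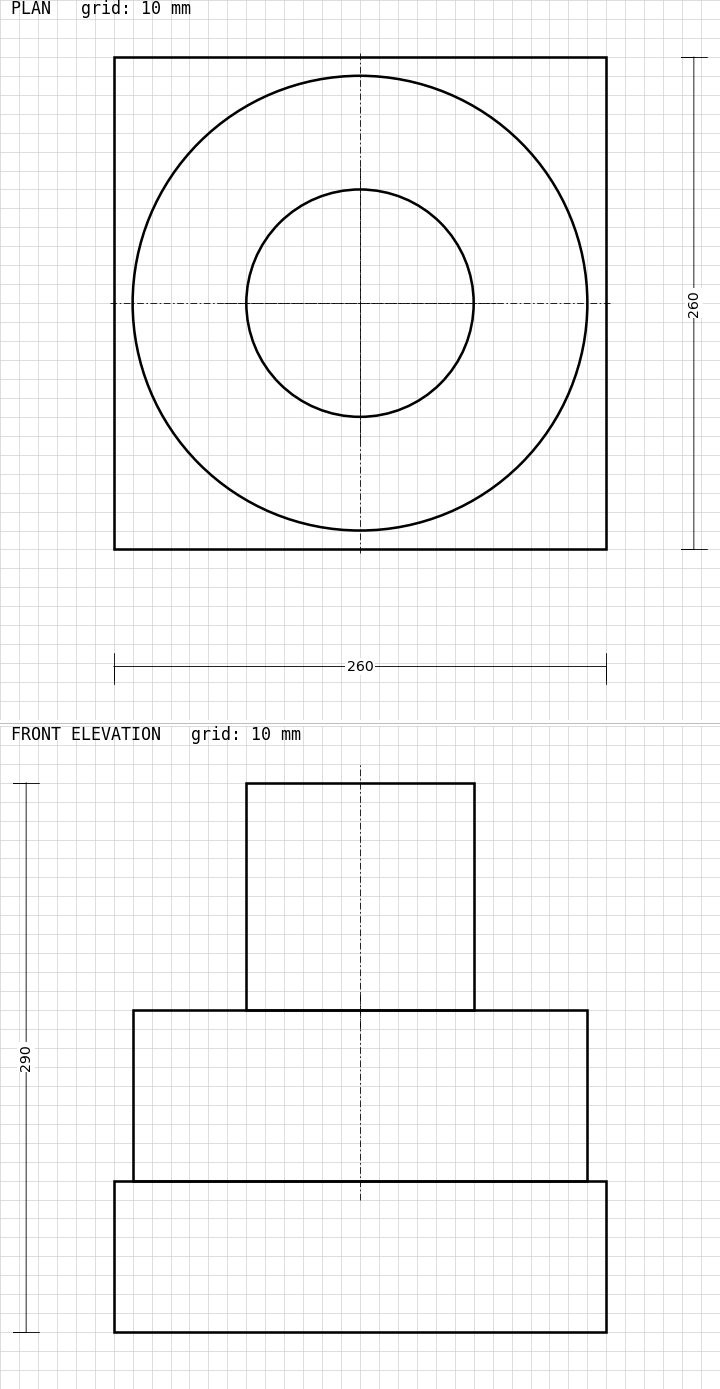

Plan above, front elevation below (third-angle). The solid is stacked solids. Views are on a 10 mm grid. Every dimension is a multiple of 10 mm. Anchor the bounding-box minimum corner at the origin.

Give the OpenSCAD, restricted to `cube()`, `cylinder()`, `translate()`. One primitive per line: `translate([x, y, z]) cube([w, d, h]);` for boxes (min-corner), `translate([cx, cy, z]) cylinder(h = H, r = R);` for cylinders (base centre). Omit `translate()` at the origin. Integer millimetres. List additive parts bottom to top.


cube([260, 260, 80]);
translate([130, 130, 80]) cylinder(h = 90, r = 120);
translate([130, 130, 170]) cylinder(h = 120, r = 60);
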